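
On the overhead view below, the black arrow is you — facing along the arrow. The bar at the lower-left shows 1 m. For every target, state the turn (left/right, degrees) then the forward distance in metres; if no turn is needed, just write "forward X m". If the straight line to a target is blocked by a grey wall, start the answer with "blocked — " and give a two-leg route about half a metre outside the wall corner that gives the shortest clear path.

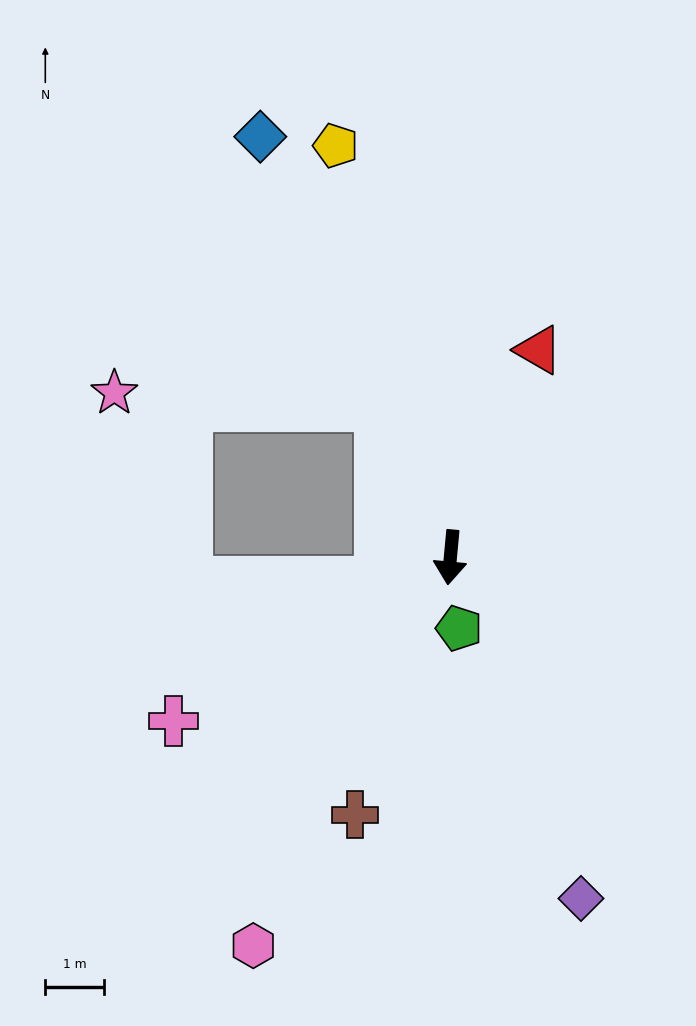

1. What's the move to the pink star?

blocked — turn right 149°, forward 2.8 m, then turn left 61°, forward 4.5 m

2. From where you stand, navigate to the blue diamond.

turn right 150°, forward 7.8 m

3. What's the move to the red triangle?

turn left 162°, forward 3.8 m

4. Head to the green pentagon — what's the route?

turn left 12°, forward 1.2 m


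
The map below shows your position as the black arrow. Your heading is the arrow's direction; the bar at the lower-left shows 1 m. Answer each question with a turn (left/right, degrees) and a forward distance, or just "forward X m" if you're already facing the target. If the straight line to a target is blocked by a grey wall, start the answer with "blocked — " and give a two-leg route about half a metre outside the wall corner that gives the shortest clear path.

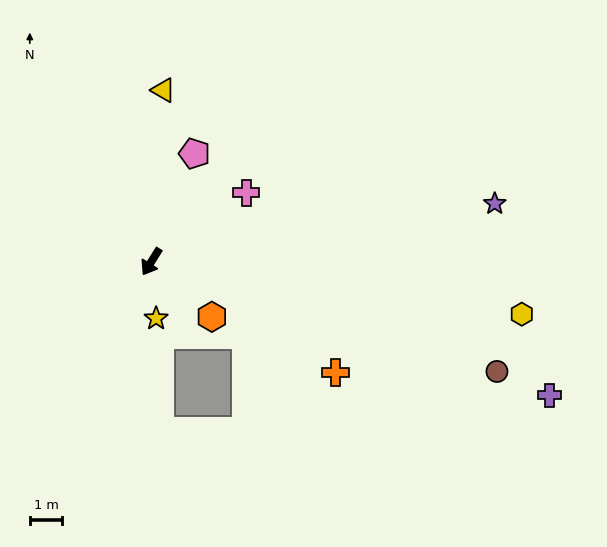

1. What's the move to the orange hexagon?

turn left 80°, forward 2.5 m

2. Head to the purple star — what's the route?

turn left 132°, forward 10.7 m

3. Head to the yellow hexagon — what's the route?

turn left 114°, forward 11.5 m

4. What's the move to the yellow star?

turn left 37°, forward 1.7 m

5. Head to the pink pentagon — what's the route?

turn right 170°, forward 3.6 m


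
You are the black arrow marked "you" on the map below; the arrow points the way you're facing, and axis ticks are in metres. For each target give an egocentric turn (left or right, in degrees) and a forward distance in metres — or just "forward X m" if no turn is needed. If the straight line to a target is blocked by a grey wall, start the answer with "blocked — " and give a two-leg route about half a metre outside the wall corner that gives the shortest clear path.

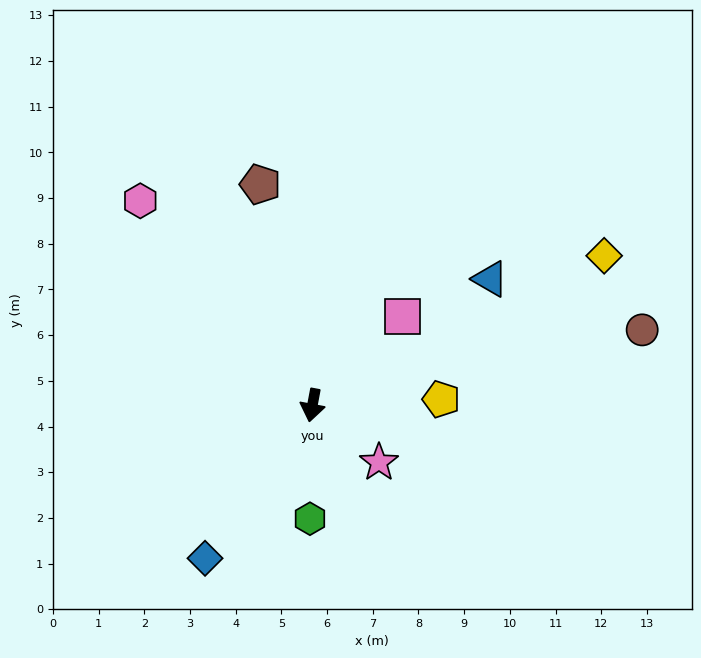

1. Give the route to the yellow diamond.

turn left 128°, forward 7.2 m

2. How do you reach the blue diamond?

turn right 24°, forward 4.1 m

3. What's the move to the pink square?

turn left 145°, forward 2.8 m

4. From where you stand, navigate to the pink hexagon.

turn right 129°, forward 5.9 m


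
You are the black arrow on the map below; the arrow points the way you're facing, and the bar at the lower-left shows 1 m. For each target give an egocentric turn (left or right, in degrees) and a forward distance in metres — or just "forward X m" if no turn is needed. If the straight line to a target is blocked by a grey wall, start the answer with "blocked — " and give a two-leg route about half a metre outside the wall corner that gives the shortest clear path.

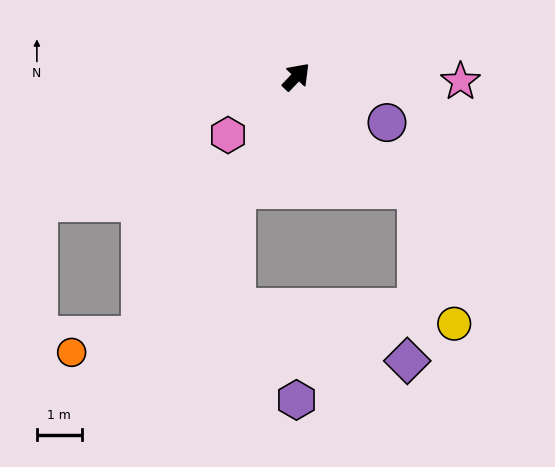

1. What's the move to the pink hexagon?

turn left 174°, forward 2.0 m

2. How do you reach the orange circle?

blocked — turn right 168°, forward 6.7 m, then turn right 45°, forward 1.6 m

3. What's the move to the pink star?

turn right 48°, forward 3.6 m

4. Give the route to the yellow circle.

blocked — turn right 90°, forward 3.7 m, then turn right 31°, forward 3.1 m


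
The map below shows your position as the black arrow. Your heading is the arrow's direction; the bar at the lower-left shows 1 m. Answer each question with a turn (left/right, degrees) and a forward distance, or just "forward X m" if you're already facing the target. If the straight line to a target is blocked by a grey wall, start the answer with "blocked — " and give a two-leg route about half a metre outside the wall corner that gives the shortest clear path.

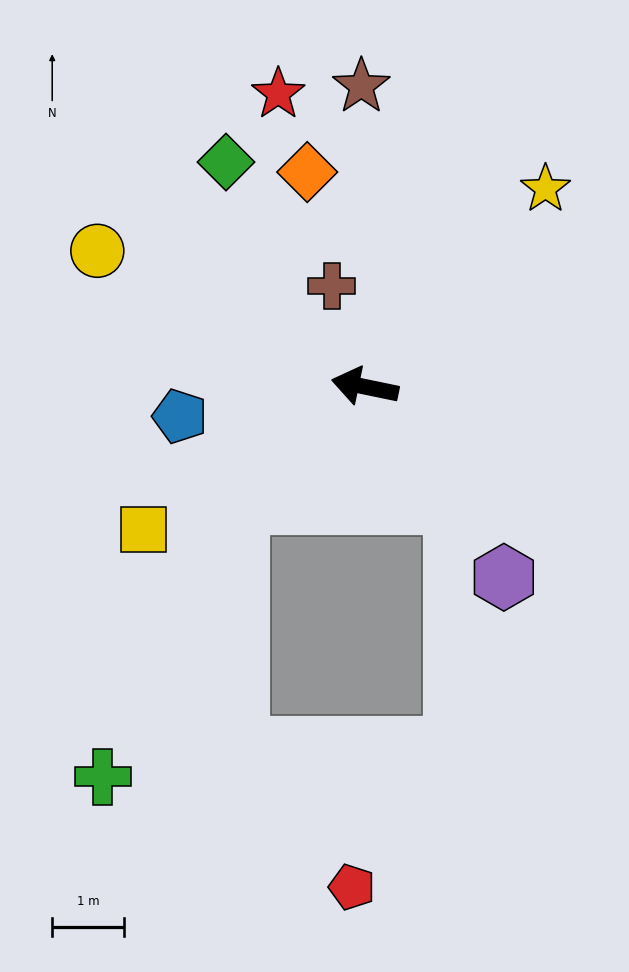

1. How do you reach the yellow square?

turn left 44°, forward 3.7 m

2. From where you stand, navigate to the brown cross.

turn right 60°, forward 1.5 m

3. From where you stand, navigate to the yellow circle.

turn right 15°, forward 4.2 m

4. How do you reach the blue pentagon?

turn left 21°, forward 2.6 m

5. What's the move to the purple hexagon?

turn left 138°, forward 3.3 m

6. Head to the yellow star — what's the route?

turn right 121°, forward 3.8 m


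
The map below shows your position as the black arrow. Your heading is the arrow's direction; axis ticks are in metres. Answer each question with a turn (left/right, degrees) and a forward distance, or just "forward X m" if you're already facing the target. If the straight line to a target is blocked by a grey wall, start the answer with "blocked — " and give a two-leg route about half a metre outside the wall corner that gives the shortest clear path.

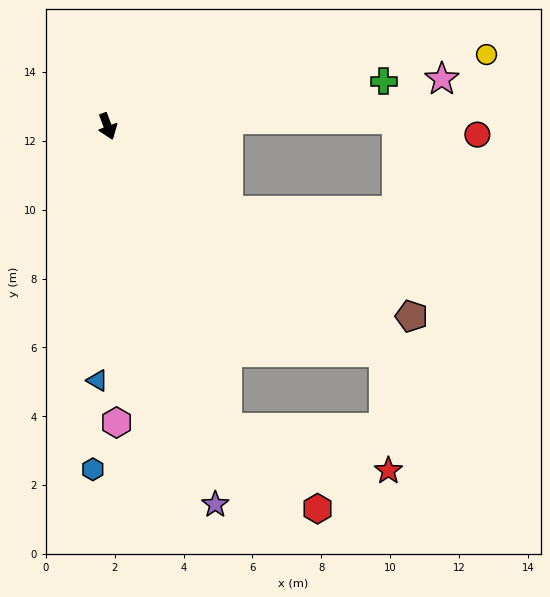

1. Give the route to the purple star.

turn right 5°, forward 11.4 m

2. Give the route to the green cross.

turn left 79°, forward 8.1 m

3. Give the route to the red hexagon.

blocked — forward 9.4 m, then turn left 28°, forward 3.5 m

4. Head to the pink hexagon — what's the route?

turn right 19°, forward 8.6 m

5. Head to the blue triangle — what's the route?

turn right 23°, forward 7.4 m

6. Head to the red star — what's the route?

blocked — turn left 30°, forward 10.4 m, then turn right 48°, forward 3.4 m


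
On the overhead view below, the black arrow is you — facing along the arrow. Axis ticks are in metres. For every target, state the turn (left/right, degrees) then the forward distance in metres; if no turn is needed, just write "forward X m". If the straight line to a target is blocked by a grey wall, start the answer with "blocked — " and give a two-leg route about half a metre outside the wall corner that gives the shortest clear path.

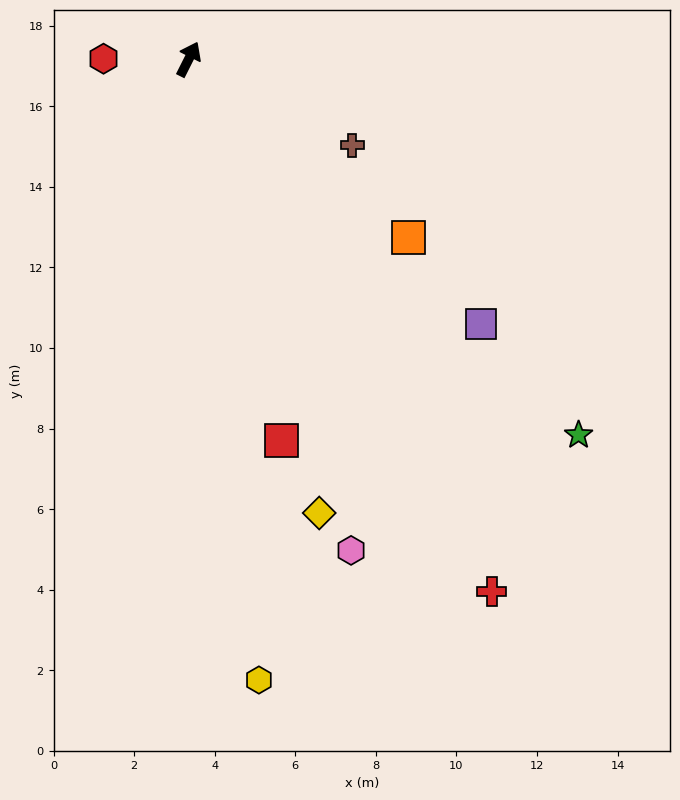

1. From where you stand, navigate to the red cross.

turn right 124°, forward 15.2 m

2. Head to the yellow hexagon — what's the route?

turn right 147°, forward 15.5 m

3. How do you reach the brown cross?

turn right 91°, forward 4.6 m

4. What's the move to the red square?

turn right 140°, forward 9.7 m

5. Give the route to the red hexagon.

turn left 116°, forward 2.1 m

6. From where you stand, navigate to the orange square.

turn right 102°, forward 7.0 m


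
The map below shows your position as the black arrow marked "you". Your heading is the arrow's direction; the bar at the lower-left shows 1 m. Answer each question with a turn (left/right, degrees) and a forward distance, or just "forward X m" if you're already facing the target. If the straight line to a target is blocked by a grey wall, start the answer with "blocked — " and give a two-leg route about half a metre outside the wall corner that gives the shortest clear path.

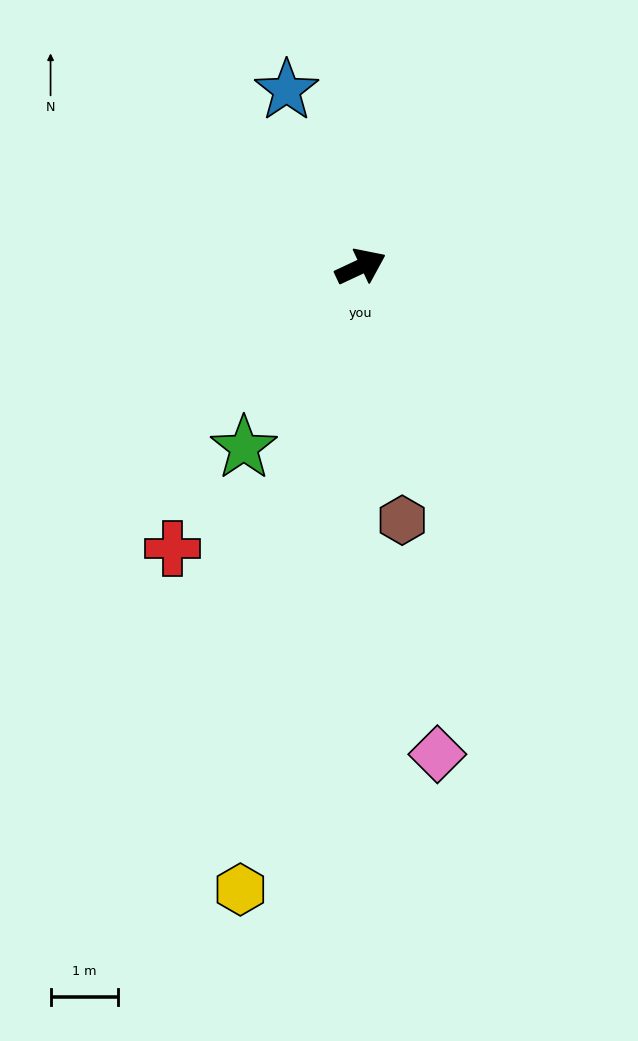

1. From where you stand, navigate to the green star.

turn right 148°, forward 3.2 m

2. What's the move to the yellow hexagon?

turn right 126°, forward 9.4 m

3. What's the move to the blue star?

turn left 88°, forward 2.8 m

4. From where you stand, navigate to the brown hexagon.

turn right 106°, forward 3.8 m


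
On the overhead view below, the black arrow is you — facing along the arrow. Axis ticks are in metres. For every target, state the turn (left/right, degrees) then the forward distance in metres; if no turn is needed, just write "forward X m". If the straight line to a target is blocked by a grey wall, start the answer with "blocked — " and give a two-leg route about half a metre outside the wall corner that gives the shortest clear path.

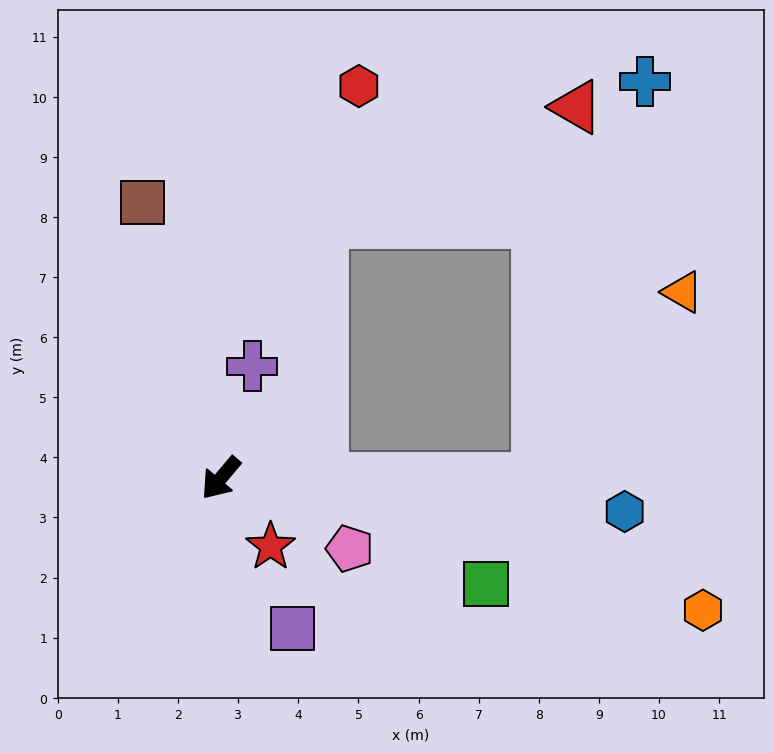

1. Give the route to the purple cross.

turn right 155°, forward 1.9 m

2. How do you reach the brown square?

turn right 124°, forward 4.8 m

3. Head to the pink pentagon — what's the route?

turn left 101°, forward 2.4 m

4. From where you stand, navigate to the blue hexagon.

turn left 125°, forward 6.7 m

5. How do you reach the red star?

turn left 76°, forward 1.4 m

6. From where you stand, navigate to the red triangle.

blocked — turn left 130°, forward 5.3 m, then turn left 84°, forward 6.2 m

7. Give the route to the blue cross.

blocked — turn left 130°, forward 5.3 m, then turn left 75°, forward 6.8 m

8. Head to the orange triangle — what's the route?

blocked — turn left 130°, forward 5.3 m, then turn left 52°, forward 3.9 m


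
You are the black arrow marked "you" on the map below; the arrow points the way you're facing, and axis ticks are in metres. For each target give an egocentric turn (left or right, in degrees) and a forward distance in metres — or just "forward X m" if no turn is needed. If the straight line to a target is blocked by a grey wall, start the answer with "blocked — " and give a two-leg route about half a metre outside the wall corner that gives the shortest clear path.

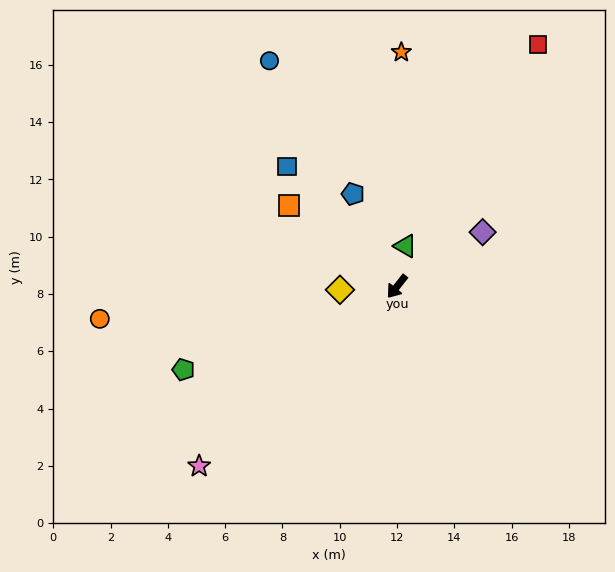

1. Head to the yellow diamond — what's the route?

turn right 48°, forward 2.0 m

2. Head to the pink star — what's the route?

turn right 9°, forward 9.3 m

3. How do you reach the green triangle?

turn right 153°, forward 1.4 m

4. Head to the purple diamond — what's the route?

turn left 161°, forward 3.5 m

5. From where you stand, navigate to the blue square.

turn right 99°, forward 5.7 m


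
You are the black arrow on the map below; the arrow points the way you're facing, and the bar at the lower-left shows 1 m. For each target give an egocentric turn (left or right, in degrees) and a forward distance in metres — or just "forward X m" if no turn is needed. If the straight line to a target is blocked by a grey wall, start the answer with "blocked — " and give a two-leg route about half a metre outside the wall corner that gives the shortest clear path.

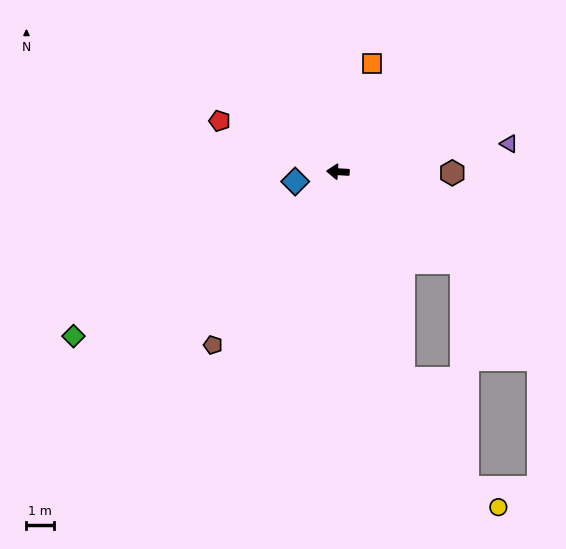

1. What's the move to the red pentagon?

turn right 20°, forward 4.7 m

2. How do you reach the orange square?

turn right 104°, forward 4.1 m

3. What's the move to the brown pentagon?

turn left 57°, forward 7.7 m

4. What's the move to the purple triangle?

turn right 167°, forward 6.3 m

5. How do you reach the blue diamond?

turn left 16°, forward 1.6 m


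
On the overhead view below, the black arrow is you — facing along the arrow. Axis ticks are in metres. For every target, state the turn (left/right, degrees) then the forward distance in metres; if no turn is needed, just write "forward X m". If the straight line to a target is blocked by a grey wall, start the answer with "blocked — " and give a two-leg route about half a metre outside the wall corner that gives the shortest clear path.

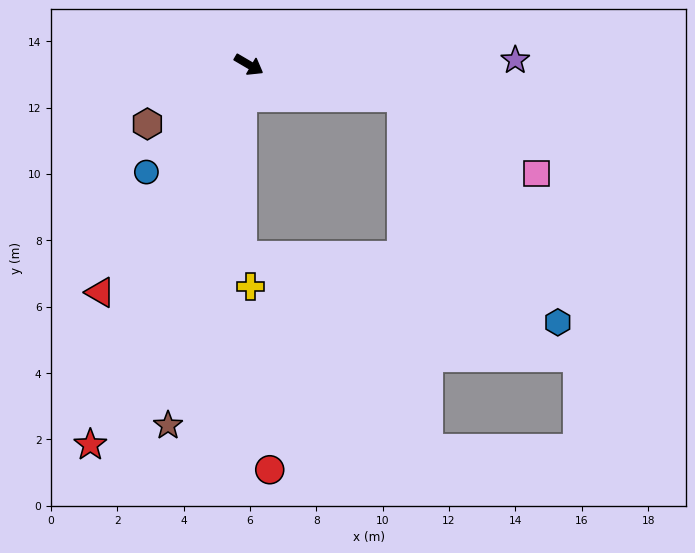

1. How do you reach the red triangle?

turn right 93°, forward 8.2 m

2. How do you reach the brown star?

turn right 72°, forward 11.1 m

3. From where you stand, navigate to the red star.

turn right 82°, forward 12.4 m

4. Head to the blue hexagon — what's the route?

blocked — turn left 18°, forward 4.7 m, then turn right 43°, forward 8.2 m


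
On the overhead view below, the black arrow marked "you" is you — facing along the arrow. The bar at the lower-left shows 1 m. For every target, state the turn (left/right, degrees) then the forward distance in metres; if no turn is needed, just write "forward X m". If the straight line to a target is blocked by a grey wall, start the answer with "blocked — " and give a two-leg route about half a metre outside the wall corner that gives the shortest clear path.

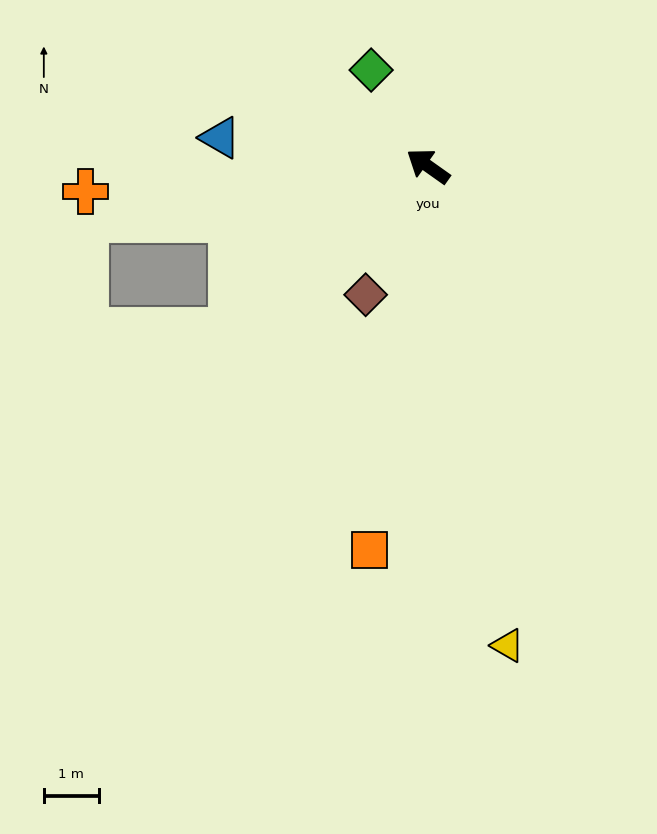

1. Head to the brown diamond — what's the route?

turn left 99°, forward 2.6 m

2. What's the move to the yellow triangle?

turn left 135°, forward 8.8 m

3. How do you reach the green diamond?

turn right 24°, forward 2.0 m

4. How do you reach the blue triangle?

turn left 28°, forward 3.8 m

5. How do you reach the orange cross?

turn left 40°, forward 6.2 m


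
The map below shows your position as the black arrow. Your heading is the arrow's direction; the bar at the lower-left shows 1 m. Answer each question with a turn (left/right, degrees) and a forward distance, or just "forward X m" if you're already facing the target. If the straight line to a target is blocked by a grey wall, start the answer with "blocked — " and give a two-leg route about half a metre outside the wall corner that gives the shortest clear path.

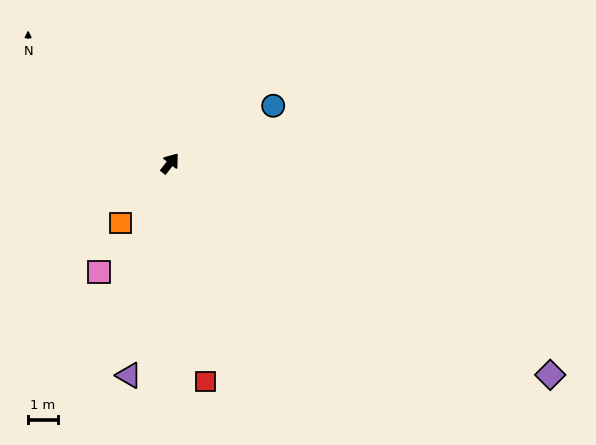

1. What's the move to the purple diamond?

turn right 81°, forward 14.8 m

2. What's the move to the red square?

turn right 133°, forward 7.5 m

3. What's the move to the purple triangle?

turn right 153°, forward 7.3 m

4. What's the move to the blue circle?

turn right 23°, forward 4.0 m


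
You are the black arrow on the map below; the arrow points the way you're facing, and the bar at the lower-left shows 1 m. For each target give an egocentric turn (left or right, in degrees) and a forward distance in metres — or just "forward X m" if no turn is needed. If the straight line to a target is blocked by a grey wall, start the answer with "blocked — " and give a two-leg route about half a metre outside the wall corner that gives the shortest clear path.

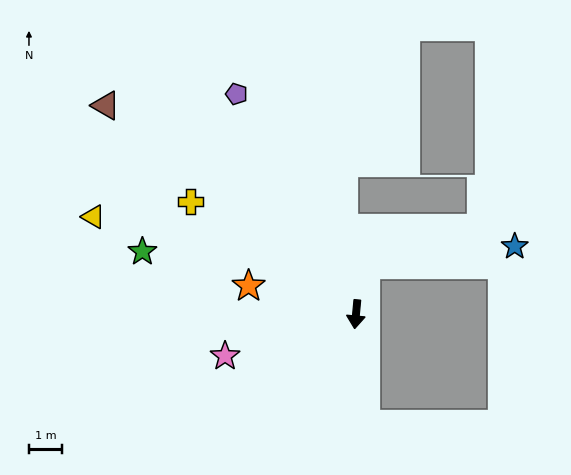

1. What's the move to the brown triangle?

turn right 124°, forward 9.8 m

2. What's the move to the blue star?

blocked — turn left 173°, forward 1.5 m, then turn right 70°, forward 4.5 m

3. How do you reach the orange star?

turn right 99°, forward 3.3 m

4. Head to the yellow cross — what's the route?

turn right 119°, forward 6.0 m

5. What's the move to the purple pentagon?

turn right 146°, forward 7.5 m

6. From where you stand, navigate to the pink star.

turn right 67°, forward 4.1 m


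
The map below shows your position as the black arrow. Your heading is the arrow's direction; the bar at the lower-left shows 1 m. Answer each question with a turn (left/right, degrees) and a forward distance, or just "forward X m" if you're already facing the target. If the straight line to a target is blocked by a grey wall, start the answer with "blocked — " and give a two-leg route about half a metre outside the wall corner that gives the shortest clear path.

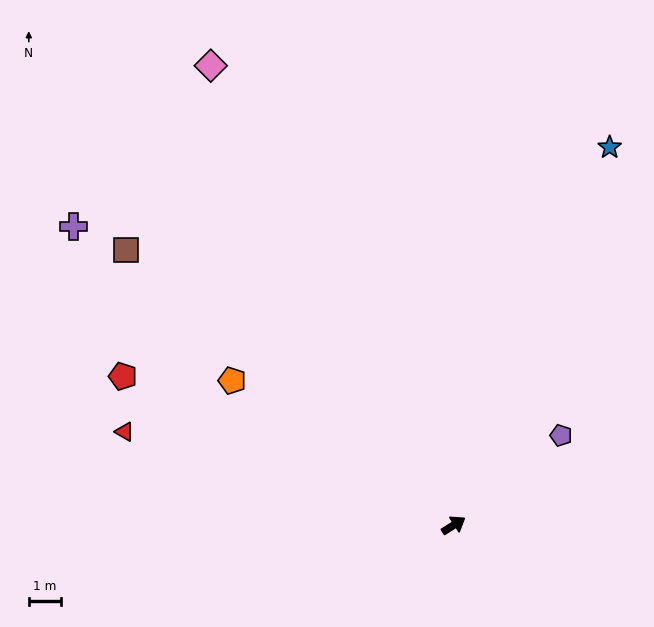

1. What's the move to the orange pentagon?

turn left 114°, forward 8.3 m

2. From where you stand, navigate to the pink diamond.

turn left 85°, forward 16.3 m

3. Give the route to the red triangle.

turn left 132°, forward 10.7 m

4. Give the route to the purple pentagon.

turn left 7°, forward 4.4 m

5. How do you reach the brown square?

turn left 107°, forward 13.4 m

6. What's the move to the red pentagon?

turn left 123°, forward 11.4 m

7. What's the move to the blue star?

turn left 35°, forward 12.8 m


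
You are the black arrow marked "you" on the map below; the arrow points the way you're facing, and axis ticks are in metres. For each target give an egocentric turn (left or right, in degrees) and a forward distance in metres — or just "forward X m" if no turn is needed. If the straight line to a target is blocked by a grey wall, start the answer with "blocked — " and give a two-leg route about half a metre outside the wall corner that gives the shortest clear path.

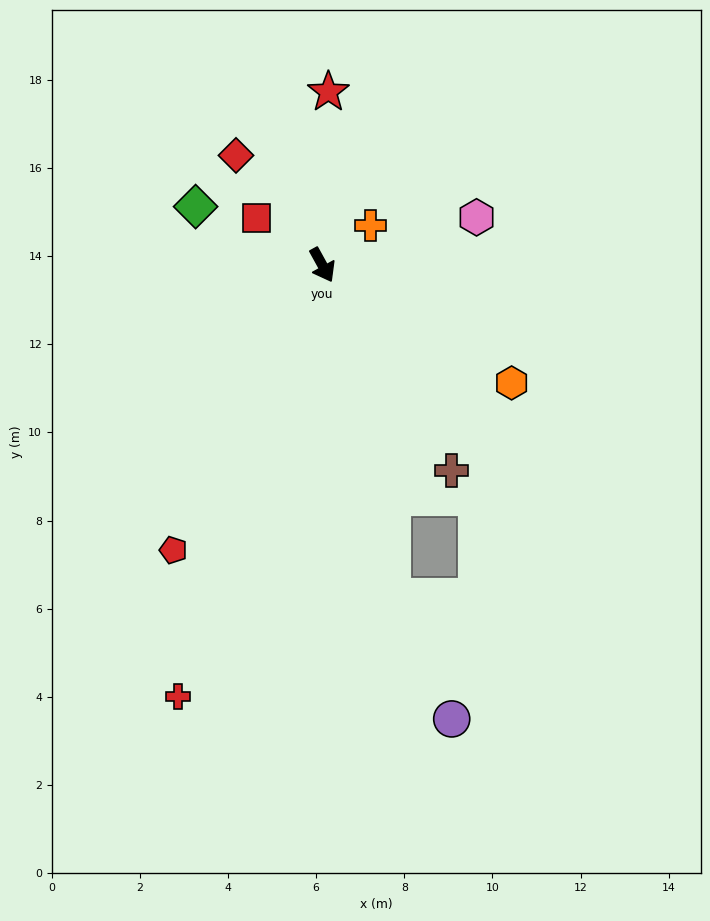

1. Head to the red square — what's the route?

turn right 154°, forward 1.8 m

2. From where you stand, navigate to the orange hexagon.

turn left 29°, forward 5.1 m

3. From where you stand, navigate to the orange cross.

turn left 100°, forward 1.4 m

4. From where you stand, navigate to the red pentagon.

turn right 56°, forward 7.3 m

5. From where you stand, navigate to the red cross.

turn right 47°, forward 10.3 m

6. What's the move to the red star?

turn left 149°, forward 3.9 m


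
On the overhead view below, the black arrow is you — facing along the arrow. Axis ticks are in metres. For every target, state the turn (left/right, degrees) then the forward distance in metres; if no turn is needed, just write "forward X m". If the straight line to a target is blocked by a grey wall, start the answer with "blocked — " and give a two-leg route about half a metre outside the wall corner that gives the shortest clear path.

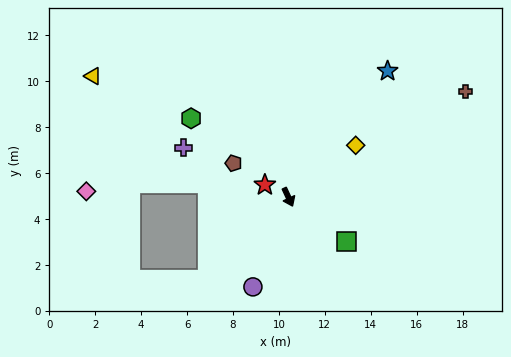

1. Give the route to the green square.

turn left 28°, forward 3.2 m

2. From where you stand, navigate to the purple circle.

turn right 46°, forward 4.2 m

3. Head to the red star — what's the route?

turn right 142°, forward 1.2 m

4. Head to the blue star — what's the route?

turn left 117°, forward 7.0 m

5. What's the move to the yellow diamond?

turn left 103°, forward 3.7 m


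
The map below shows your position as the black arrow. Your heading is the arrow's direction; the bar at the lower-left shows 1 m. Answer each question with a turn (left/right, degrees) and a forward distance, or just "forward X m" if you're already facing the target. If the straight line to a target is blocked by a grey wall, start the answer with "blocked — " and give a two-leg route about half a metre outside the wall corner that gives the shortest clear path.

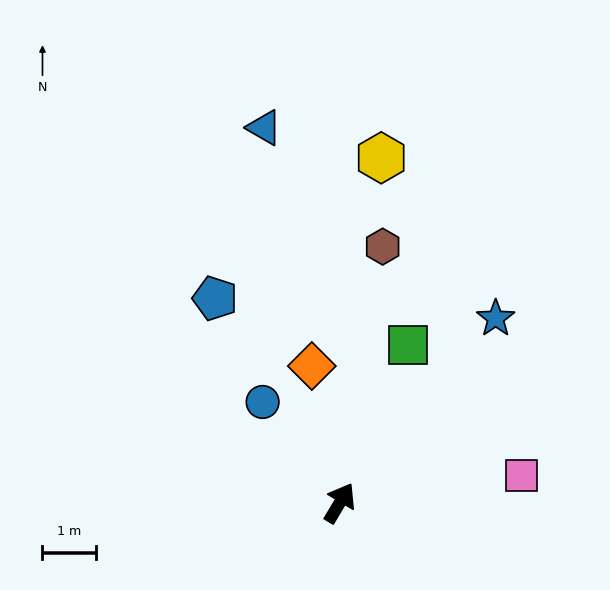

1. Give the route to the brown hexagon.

turn left 21°, forward 4.8 m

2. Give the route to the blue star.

turn right 9°, forward 4.5 m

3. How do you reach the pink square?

turn right 51°, forward 3.4 m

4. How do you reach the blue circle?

turn left 68°, forward 2.4 m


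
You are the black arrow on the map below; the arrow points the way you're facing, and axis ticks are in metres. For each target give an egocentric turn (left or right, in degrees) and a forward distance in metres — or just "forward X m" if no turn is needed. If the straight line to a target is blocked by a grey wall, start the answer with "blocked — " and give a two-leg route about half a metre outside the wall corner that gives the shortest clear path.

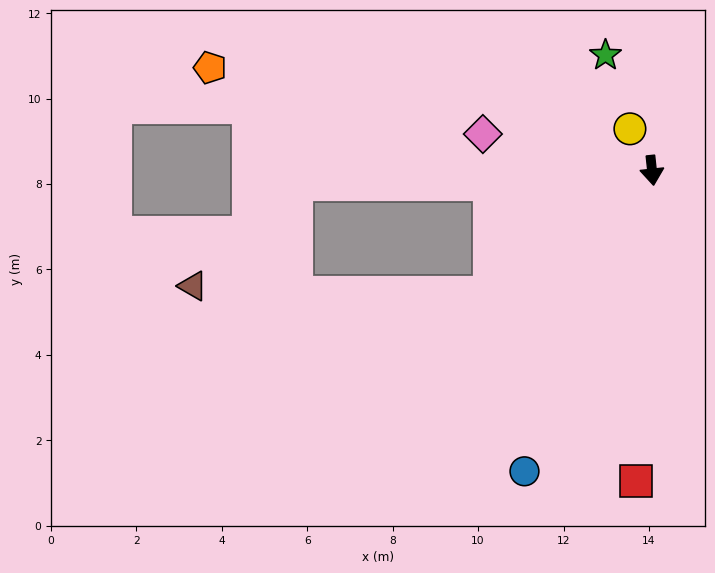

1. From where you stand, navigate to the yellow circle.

turn right 158°, forward 1.1 m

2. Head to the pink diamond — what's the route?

turn right 108°, forward 4.0 m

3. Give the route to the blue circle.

turn right 29°, forward 7.6 m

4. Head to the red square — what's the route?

turn right 9°, forward 7.3 m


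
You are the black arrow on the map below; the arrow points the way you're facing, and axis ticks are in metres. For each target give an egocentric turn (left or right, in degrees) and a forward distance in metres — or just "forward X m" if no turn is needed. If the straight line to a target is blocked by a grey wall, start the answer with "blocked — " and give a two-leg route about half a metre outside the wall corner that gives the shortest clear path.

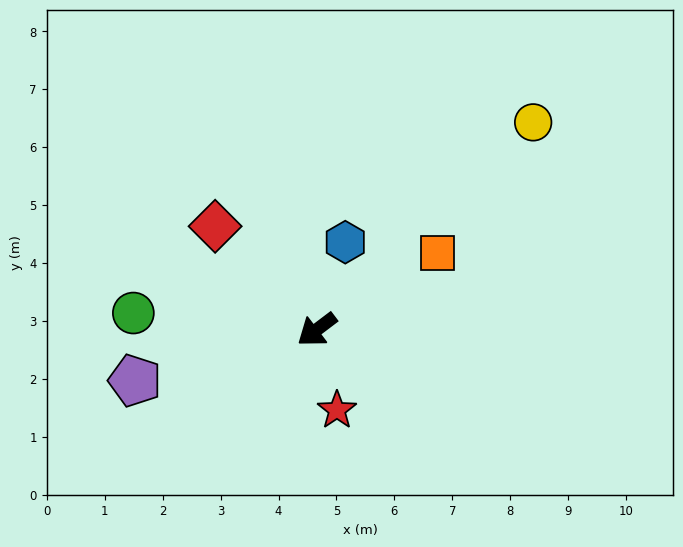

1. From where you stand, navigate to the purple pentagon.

turn right 21°, forward 3.3 m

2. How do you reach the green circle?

turn right 42°, forward 3.2 m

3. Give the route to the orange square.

turn left 175°, forward 2.5 m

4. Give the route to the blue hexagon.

turn right 145°, forward 1.6 m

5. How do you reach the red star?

turn left 67°, forward 1.4 m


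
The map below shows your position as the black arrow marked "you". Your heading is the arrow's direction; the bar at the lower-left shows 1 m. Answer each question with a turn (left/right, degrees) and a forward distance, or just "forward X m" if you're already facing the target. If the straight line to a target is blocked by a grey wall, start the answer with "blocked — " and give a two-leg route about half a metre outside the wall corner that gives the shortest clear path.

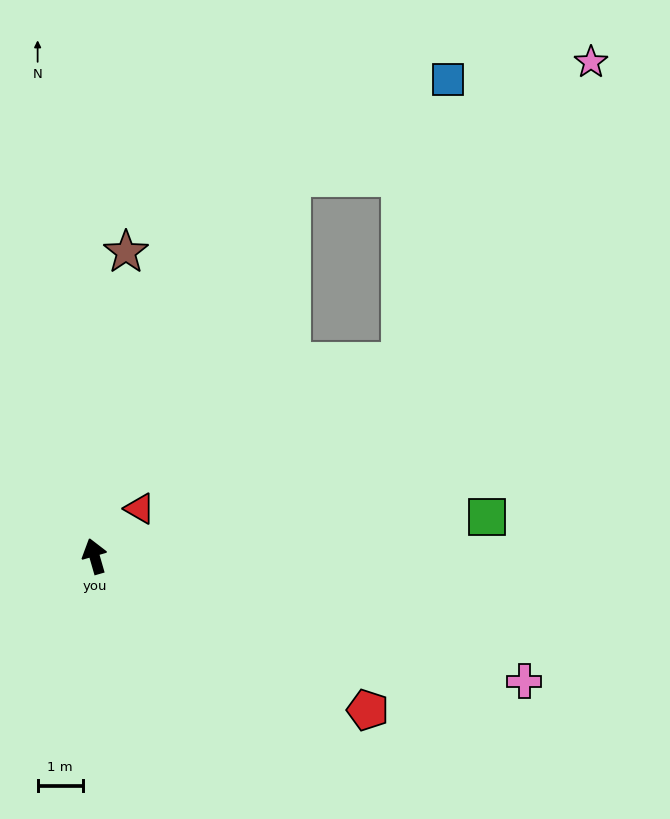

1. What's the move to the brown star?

turn right 22°, forward 6.8 m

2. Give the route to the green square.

turn right 100°, forward 8.8 m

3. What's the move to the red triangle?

turn right 60°, forward 1.5 m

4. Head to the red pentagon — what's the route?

turn right 135°, forward 7.0 m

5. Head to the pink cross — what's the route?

turn right 122°, forward 9.9 m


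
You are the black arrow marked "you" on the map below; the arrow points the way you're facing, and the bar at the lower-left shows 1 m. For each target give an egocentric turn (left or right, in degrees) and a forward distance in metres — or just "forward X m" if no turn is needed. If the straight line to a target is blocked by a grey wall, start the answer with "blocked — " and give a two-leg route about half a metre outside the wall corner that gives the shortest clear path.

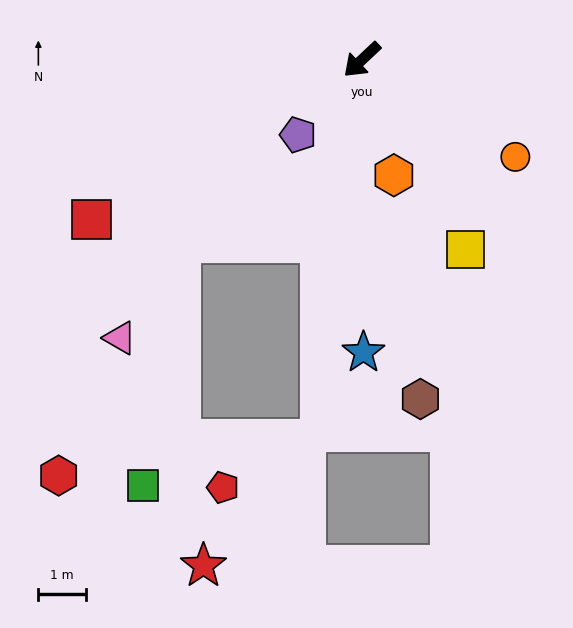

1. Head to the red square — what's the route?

turn right 13°, forward 6.6 m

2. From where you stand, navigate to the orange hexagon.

turn left 62°, forward 2.5 m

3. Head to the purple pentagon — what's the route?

turn left 6°, forward 2.1 m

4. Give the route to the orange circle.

turn left 105°, forward 3.8 m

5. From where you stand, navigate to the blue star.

turn left 47°, forward 6.2 m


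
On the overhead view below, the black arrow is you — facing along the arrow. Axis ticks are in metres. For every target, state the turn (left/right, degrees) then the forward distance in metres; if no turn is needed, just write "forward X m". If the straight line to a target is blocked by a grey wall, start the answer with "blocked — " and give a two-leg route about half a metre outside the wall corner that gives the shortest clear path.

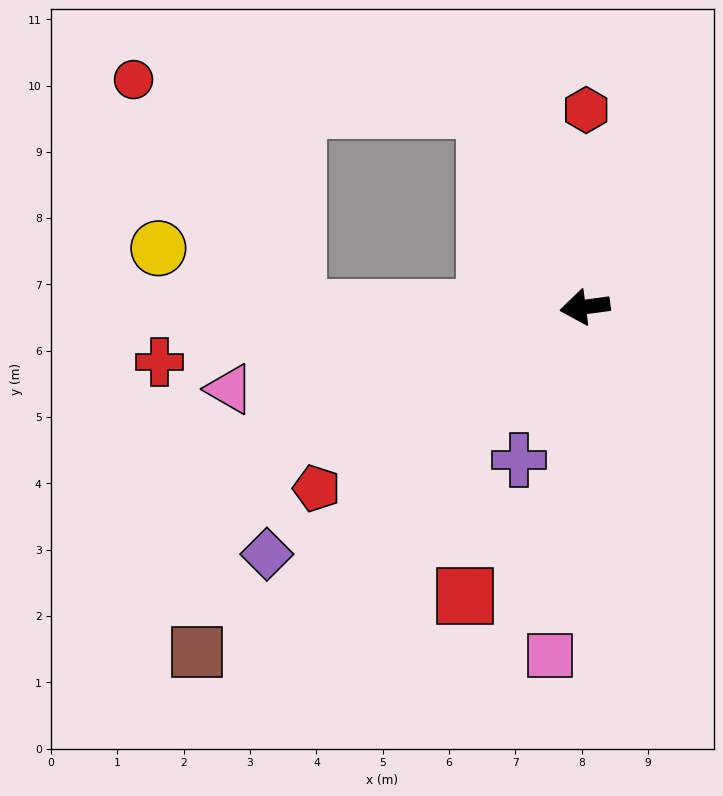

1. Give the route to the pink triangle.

turn left 5°, forward 5.5 m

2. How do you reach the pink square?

turn left 77°, forward 5.3 m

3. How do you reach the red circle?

blocked — turn right 8°, forward 4.3 m, then turn right 54°, forward 4.2 m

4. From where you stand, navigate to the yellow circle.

blocked — turn right 8°, forward 4.3 m, then turn right 23°, forward 2.3 m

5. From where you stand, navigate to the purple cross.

turn left 59°, forward 2.5 m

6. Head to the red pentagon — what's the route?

turn left 26°, forward 4.9 m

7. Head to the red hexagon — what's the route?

turn right 98°, forward 3.0 m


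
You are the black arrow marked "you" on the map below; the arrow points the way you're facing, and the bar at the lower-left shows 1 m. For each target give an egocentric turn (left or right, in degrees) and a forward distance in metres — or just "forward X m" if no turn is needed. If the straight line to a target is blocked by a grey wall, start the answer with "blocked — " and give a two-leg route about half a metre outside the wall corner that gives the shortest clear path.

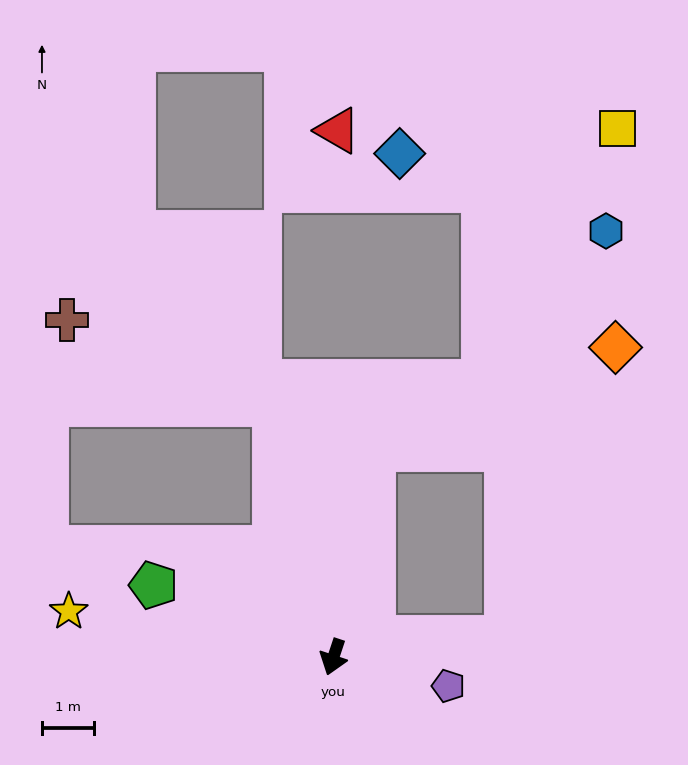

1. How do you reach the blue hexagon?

blocked — turn left 115°, forward 3.4 m, then turn left 70°, forward 8.0 m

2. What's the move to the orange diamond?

blocked — turn right 173°, forward 4.1 m, then turn right 56°, forward 5.0 m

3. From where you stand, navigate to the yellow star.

turn right 81°, forward 5.2 m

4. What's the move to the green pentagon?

turn right 93°, forward 3.7 m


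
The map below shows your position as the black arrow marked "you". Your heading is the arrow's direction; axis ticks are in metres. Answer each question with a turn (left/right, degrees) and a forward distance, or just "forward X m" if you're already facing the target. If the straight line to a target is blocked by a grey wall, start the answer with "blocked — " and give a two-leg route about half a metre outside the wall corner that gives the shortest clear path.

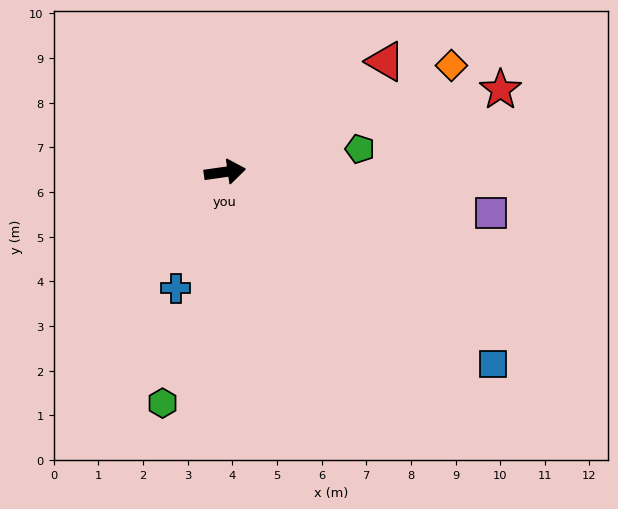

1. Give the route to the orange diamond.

turn left 17°, forward 5.6 m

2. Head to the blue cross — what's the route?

turn right 121°, forward 2.8 m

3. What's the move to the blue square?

turn right 44°, forward 7.4 m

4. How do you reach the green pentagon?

forward 3.1 m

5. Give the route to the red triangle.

turn left 26°, forward 4.4 m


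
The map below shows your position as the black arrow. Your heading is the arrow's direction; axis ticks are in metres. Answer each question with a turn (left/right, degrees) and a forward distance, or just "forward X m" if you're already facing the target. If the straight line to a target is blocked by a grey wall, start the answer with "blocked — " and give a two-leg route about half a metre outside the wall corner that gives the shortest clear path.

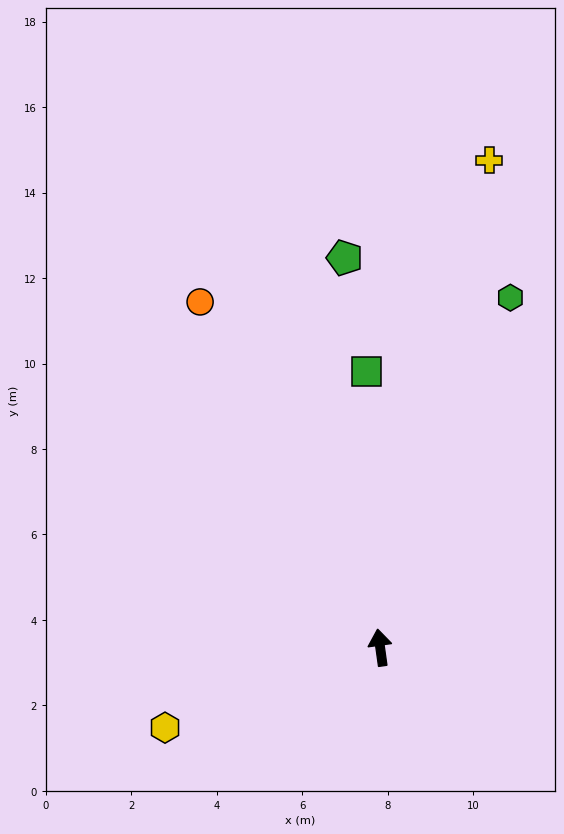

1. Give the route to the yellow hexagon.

turn left 102°, forward 5.4 m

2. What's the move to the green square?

turn right 5°, forward 6.5 m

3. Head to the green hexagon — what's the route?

turn right 28°, forward 8.7 m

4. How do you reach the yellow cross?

turn right 21°, forward 11.7 m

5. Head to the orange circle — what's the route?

turn left 20°, forward 9.1 m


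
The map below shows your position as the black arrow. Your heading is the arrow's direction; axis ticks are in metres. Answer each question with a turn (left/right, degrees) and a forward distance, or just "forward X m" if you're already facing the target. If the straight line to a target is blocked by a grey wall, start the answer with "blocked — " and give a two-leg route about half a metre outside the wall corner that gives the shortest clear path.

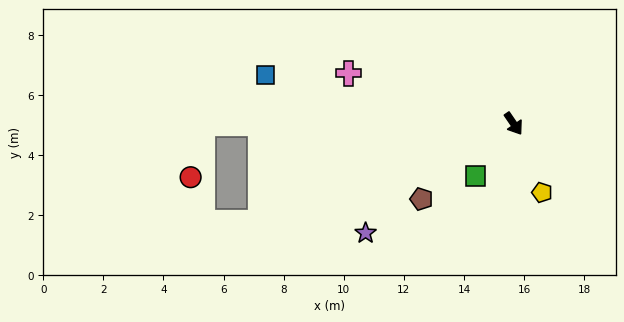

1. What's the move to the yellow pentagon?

turn right 12°, forward 2.5 m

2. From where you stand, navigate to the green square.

turn right 71°, forward 2.2 m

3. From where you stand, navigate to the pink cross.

turn right 141°, forward 5.7 m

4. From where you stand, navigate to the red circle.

blocked — turn right 124°, forward 10.3 m, then turn left 77°, forward 1.8 m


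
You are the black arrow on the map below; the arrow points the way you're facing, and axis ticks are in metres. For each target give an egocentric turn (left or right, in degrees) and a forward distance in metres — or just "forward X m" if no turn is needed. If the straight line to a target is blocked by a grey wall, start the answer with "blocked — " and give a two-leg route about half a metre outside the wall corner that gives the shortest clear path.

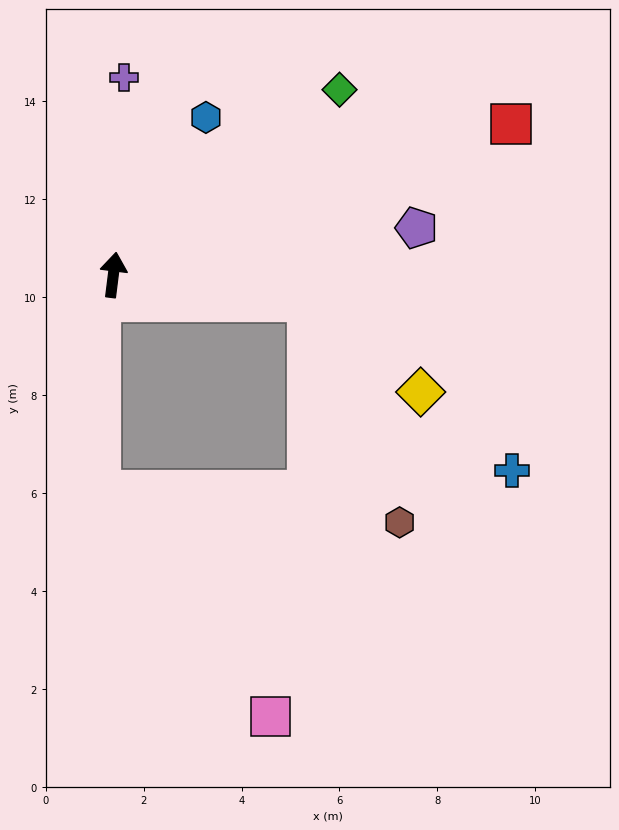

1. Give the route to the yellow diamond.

blocked — turn right 91°, forward 4.0 m, then turn right 31°, forward 3.0 m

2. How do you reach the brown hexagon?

blocked — turn right 91°, forward 4.0 m, then turn right 59°, forward 4.9 m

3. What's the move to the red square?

turn right 62°, forward 8.7 m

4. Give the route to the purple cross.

turn left 4°, forward 4.0 m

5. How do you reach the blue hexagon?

turn right 23°, forward 3.7 m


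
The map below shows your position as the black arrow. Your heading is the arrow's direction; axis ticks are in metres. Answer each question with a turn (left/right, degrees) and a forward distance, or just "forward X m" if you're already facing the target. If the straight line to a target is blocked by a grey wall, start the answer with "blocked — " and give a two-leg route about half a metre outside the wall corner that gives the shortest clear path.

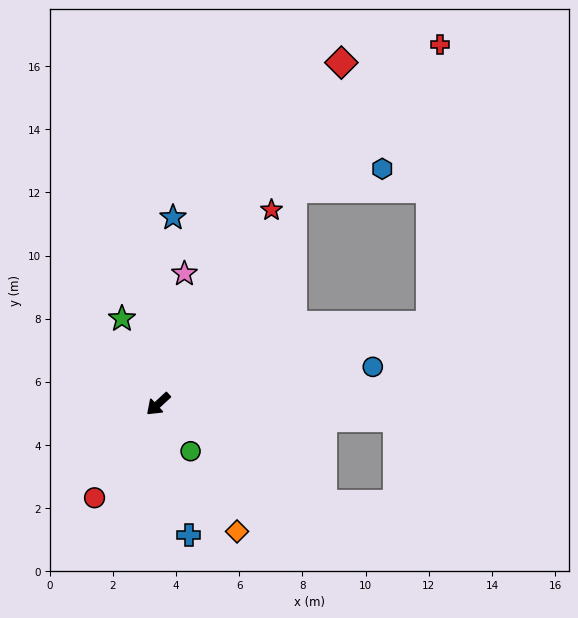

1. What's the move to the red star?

turn right 163°, forward 7.1 m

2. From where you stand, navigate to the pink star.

turn right 144°, forward 4.2 m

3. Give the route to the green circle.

turn left 82°, forward 1.8 m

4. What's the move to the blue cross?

turn left 60°, forward 4.3 m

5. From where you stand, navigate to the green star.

turn right 110°, forward 2.9 m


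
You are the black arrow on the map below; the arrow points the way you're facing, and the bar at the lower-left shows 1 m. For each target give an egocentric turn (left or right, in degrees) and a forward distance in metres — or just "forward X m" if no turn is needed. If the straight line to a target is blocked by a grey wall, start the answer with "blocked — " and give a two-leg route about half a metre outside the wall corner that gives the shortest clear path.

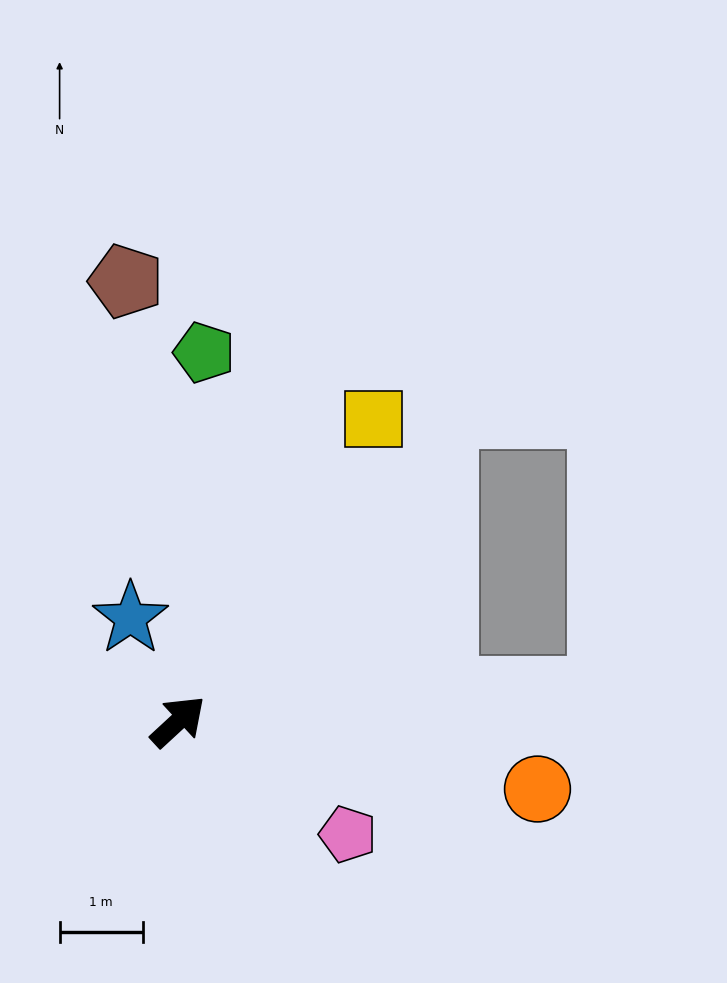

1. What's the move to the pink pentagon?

turn right 76°, forward 2.5 m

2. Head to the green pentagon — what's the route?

turn left 43°, forward 4.4 m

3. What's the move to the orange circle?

turn right 53°, forward 4.4 m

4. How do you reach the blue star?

turn left 72°, forward 1.4 m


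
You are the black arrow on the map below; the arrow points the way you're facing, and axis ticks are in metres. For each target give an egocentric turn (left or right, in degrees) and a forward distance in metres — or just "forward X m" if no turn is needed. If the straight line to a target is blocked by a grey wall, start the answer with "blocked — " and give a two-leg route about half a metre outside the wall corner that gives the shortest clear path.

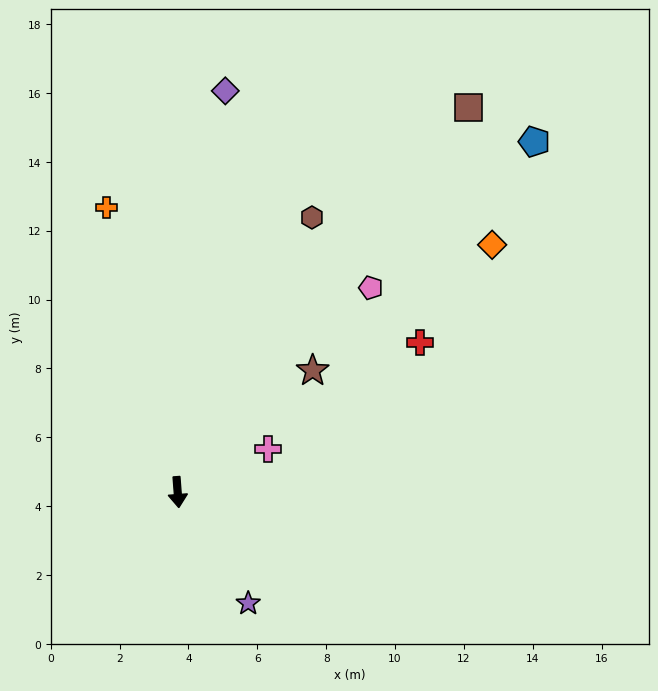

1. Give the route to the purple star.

turn left 28°, forward 3.8 m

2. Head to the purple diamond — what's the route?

turn left 169°, forward 11.7 m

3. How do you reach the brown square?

turn left 139°, forward 14.0 m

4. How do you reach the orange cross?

turn right 170°, forward 8.5 m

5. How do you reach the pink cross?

turn left 111°, forward 2.9 m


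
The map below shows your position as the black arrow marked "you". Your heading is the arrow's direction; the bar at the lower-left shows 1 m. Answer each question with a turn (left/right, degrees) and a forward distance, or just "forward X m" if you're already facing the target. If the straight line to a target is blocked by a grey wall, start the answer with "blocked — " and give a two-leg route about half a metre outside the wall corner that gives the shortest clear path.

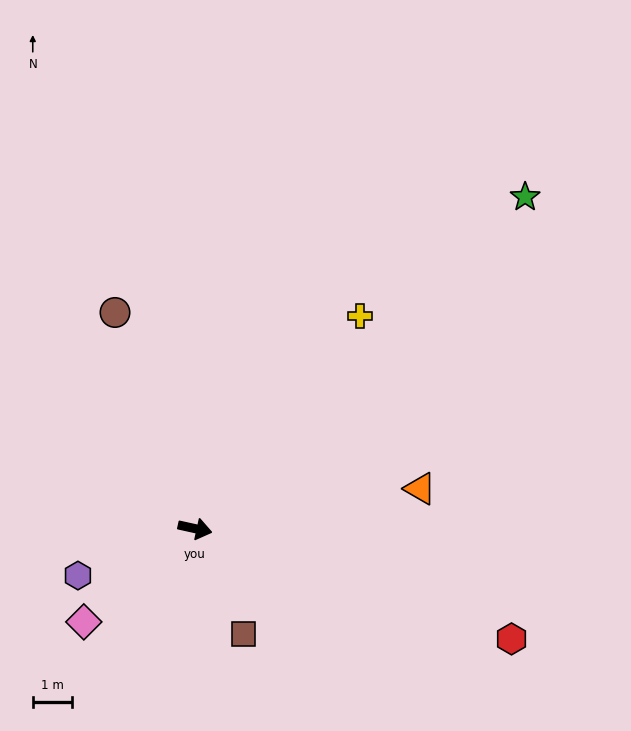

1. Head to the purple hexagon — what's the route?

turn right 146°, forward 3.3 m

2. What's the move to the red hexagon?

turn right 7°, forward 8.6 m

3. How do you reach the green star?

turn left 58°, forward 12.1 m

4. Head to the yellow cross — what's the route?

turn left 65°, forward 6.9 m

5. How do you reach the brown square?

turn right 53°, forward 3.0 m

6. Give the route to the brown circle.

turn left 123°, forward 5.9 m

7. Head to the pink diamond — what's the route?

turn right 128°, forward 3.7 m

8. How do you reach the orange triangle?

turn left 23°, forward 5.9 m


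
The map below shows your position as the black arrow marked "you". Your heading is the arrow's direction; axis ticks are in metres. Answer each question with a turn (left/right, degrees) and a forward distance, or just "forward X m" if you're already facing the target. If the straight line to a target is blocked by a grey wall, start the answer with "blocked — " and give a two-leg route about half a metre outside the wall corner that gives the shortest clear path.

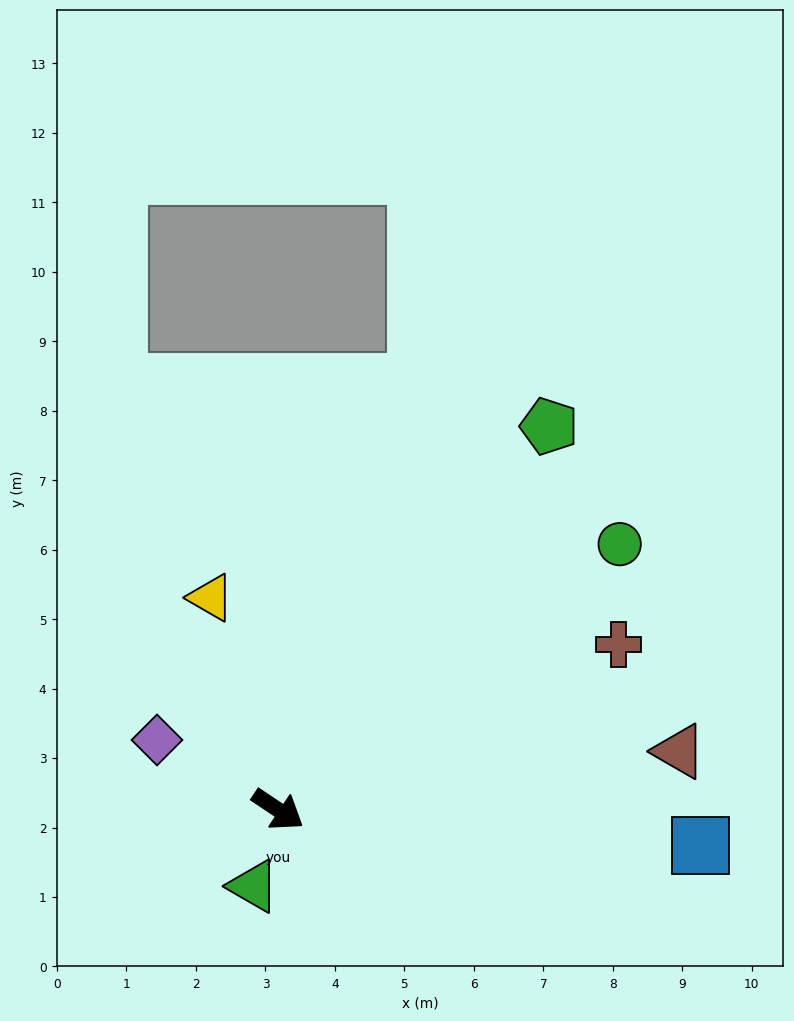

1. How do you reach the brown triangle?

turn left 42°, forward 5.8 m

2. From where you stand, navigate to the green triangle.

turn right 74°, forward 1.2 m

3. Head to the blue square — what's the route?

turn left 29°, forward 6.1 m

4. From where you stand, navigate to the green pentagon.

turn left 88°, forward 6.8 m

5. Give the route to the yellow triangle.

turn left 141°, forward 3.2 m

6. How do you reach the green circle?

turn left 72°, forward 6.2 m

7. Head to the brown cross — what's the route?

turn left 60°, forward 5.4 m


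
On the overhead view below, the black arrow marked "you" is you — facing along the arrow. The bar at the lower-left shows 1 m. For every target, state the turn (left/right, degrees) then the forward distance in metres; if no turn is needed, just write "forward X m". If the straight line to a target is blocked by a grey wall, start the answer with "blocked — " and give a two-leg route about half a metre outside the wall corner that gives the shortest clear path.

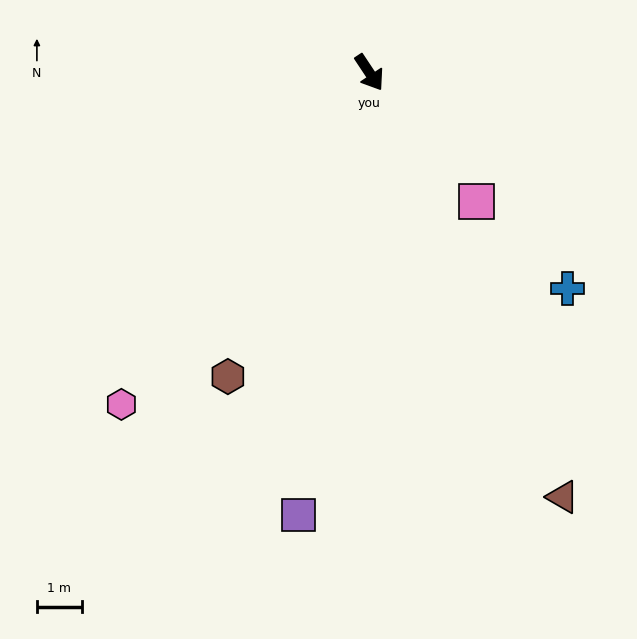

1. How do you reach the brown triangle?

turn right 9°, forward 10.4 m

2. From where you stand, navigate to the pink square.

turn left 6°, forward 3.7 m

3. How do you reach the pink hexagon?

turn right 70°, forward 9.3 m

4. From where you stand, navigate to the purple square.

turn right 43°, forward 10.0 m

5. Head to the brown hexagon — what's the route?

turn right 58°, forward 7.5 m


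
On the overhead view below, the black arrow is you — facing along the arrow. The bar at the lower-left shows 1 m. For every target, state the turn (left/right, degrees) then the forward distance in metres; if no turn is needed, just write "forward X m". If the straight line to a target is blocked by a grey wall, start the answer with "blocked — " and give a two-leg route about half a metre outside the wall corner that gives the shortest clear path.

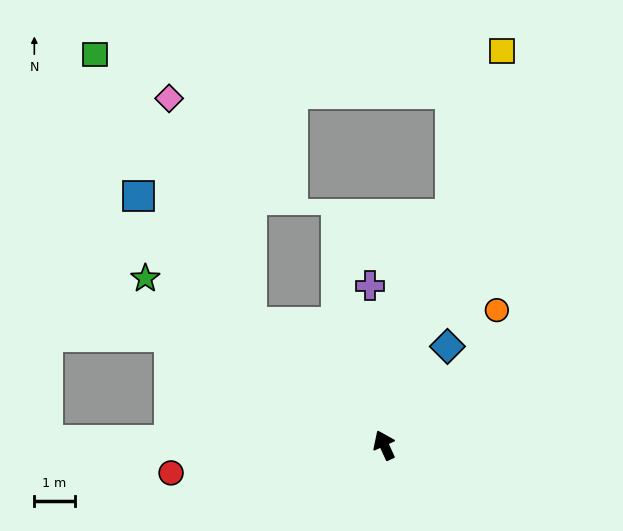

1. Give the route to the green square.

blocked — turn left 23°, forward 4.5 m, then turn right 18°, forward 7.7 m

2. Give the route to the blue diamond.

turn right 57°, forward 2.9 m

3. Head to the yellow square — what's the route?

turn right 41°, forward 10.2 m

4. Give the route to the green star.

turn left 30°, forward 7.2 m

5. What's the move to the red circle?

turn left 73°, forward 5.3 m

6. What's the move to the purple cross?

turn right 20°, forward 4.0 m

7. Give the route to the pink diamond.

blocked — turn left 23°, forward 4.5 m, then turn right 28°, forward 5.9 m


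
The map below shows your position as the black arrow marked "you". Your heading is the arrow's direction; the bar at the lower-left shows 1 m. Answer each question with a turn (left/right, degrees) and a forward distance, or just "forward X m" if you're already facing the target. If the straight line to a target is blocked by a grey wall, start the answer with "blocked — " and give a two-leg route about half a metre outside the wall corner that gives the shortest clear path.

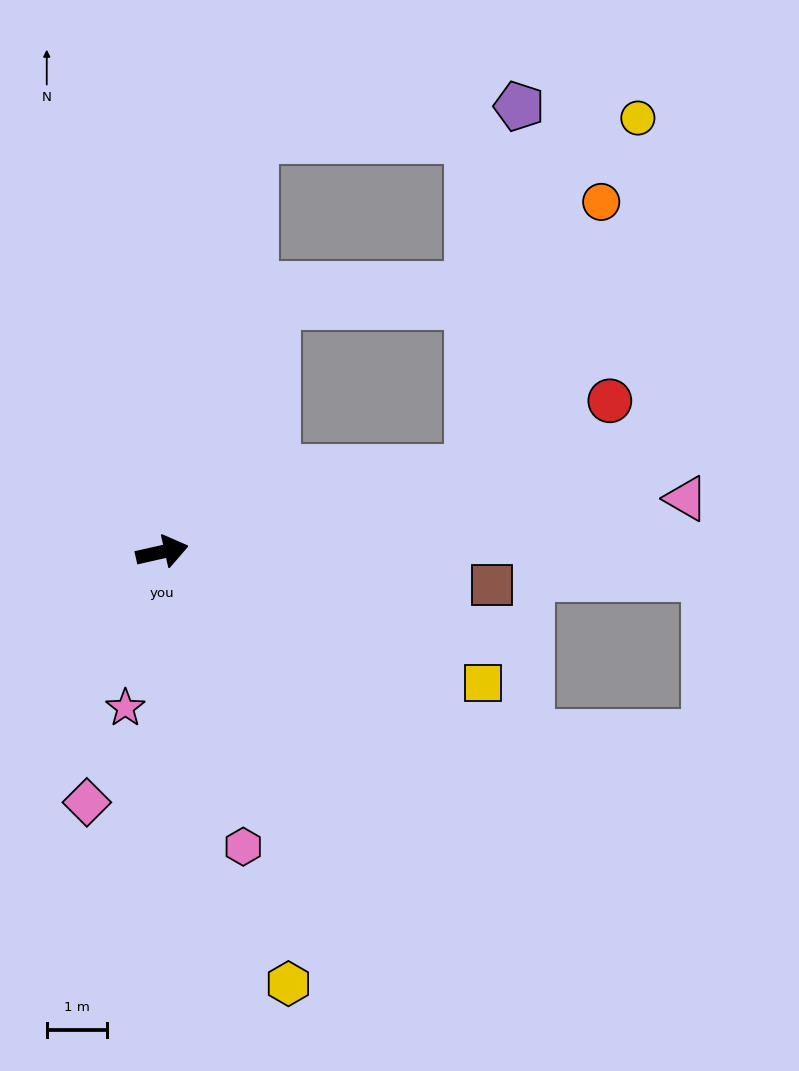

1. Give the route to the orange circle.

blocked — turn left 2°, forward 5.3 m, then turn left 49°, forward 5.0 m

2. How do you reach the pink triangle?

turn right 7°, forward 8.8 m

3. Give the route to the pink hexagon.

turn right 87°, forward 5.1 m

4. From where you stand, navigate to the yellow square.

turn right 35°, forward 5.8 m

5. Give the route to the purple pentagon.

blocked — turn left 65°, forward 7.1 m, then turn right 71°, forward 4.5 m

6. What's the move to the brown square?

turn right 18°, forward 5.5 m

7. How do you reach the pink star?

turn right 116°, forward 2.7 m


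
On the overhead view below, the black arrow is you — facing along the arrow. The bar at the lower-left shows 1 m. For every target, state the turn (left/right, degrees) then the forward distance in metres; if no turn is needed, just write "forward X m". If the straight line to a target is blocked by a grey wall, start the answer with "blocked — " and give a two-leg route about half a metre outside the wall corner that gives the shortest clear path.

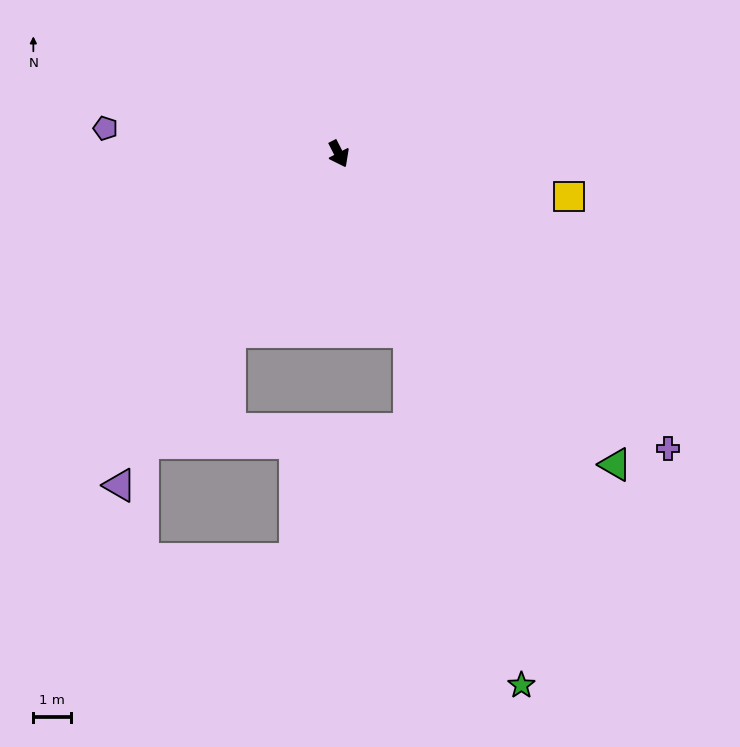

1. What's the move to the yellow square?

turn left 52°, forward 6.2 m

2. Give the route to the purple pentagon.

turn right 123°, forward 6.2 m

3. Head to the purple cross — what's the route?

turn left 21°, forward 11.7 m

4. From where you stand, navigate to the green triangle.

turn left 14°, forward 11.0 m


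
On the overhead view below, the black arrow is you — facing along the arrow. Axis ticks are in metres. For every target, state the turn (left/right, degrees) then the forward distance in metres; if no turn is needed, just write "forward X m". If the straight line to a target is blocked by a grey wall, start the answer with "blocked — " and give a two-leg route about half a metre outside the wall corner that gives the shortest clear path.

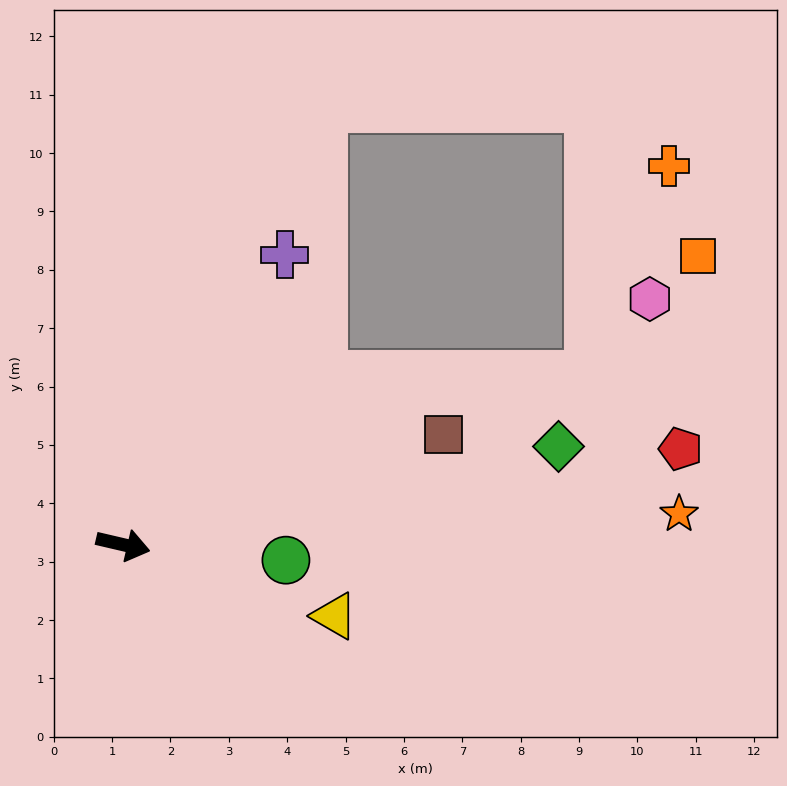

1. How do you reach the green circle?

turn left 8°, forward 2.8 m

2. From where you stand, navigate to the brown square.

turn left 32°, forward 5.8 m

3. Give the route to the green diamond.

turn left 26°, forward 7.6 m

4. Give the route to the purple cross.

turn left 74°, forward 5.7 m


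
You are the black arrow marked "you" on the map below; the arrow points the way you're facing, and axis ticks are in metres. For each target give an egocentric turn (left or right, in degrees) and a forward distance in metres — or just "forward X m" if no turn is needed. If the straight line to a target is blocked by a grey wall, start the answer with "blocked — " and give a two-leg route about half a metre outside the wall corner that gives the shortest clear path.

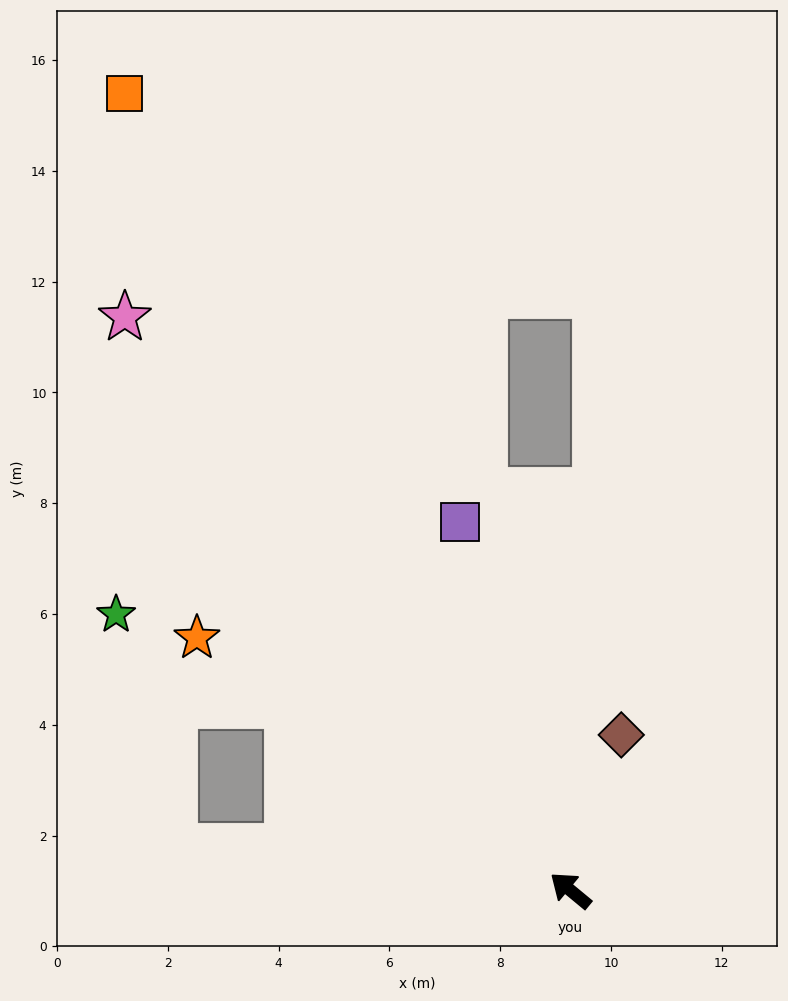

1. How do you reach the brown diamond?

turn right 68°, forward 3.0 m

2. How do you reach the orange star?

turn left 6°, forward 8.1 m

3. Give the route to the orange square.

turn right 21°, forward 16.5 m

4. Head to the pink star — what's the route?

turn right 13°, forward 13.1 m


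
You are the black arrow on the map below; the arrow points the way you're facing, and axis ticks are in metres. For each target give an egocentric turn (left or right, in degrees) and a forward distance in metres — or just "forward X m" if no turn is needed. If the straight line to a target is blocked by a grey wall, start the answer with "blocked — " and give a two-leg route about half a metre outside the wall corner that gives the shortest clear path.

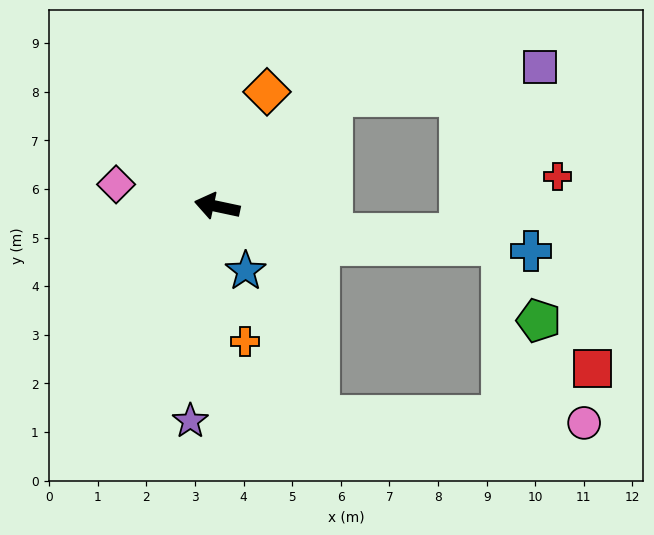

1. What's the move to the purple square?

blocked — turn right 124°, forward 3.3 m, then turn right 36°, forward 4.3 m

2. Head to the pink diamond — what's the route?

forward 2.1 m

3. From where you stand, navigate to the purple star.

turn left 95°, forward 4.4 m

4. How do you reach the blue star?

turn left 126°, forward 1.5 m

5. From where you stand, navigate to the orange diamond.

turn right 101°, forward 2.6 m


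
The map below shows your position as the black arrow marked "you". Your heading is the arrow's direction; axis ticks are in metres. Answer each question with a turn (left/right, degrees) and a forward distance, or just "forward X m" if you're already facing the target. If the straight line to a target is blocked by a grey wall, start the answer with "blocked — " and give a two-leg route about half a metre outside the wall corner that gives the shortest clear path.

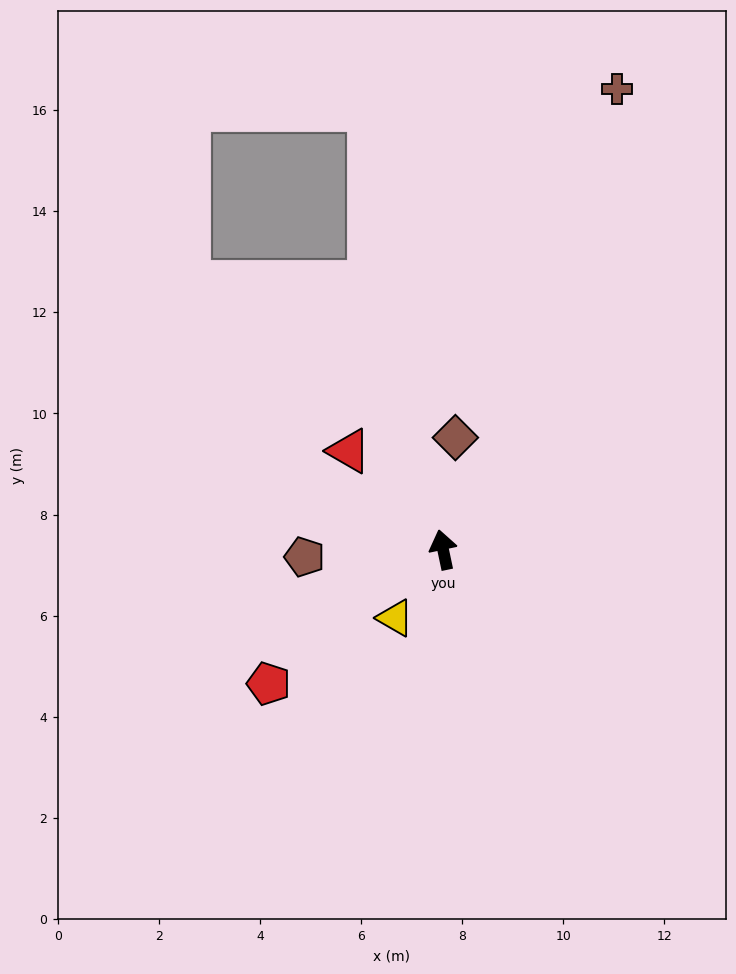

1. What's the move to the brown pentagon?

turn left 81°, forward 2.7 m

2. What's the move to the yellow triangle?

turn left 133°, forward 1.7 m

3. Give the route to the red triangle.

turn left 32°, forward 2.7 m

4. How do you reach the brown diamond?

turn right 18°, forward 2.2 m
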